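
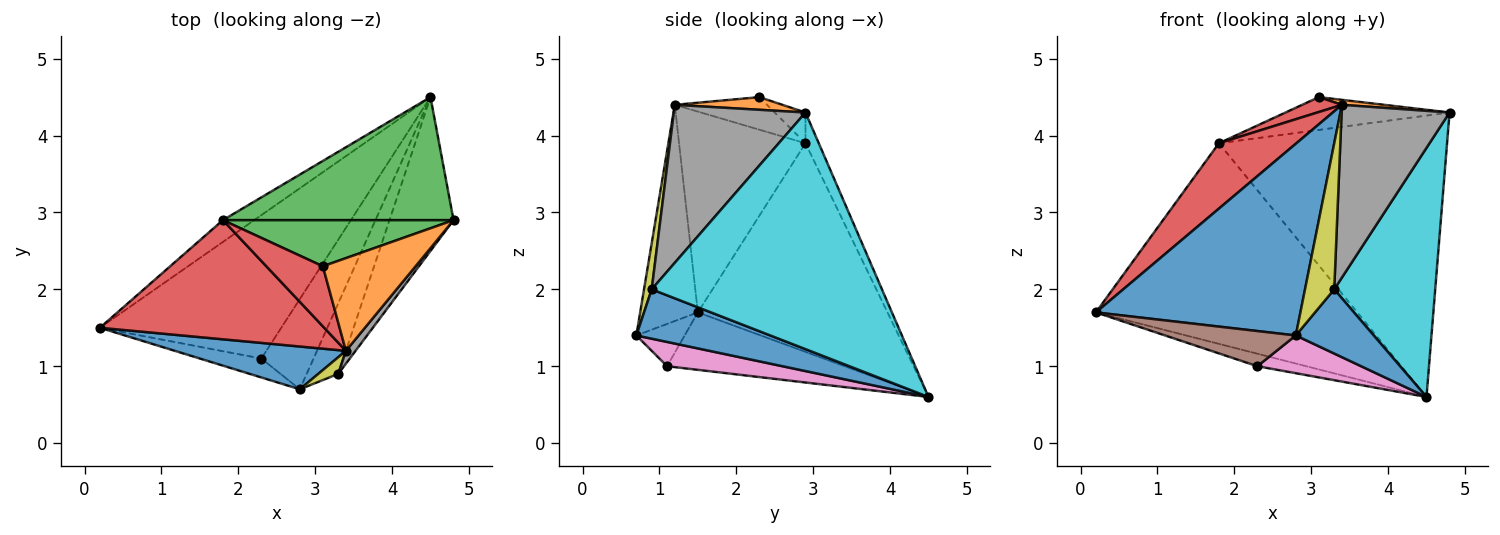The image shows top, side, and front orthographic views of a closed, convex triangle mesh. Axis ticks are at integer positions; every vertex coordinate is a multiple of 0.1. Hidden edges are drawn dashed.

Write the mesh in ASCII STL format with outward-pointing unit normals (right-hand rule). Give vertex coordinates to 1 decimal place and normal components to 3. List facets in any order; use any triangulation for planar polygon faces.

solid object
 facet normal -0.265 -0.941 0.210
  outer loop
   vertex 3.4 1.2 4.4
   vertex 0.2 1.5 1.7
   vertex 2.8 0.7 1.4
  endloop
 endfacet
 facet normal -0.585 0.806 -0.088
  outer loop
   vertex 1.8 2.9 3.9
   vertex 4.5 4.5 0.6
   vertex 0.2 1.5 1.7
  endloop
 endfacet
 facet normal -0.053 0.915 0.400
  outer loop
   vertex 1.8 2.9 3.9
   vertex 4.8 2.9 4.3
   vertex 4.5 4.5 0.6
  endloop
 endfacet
 facet normal -0.617 -0.378 0.690
  outer loop
   vertex 1.8 2.9 3.9
   vertex 0.2 1.5 1.7
   vertex 3.4 1.2 4.4
  endloop
 endfacet
 facet normal -0.301 0.083 -0.950
  outer loop
   vertex 2.3 1.1 1.0
   vertex 0.2 1.5 1.7
   vertex 4.5 4.5 0.6
  endloop
 endfacet
 facet normal -0.310 -0.837 -0.450
  outer loop
   vertex 2.3 1.1 1.0
   vertex 2.8 0.7 1.4
   vertex 0.2 1.5 1.7
  endloop
 endfacet
 facet normal 0.394 -0.355 -0.848
  outer loop
   vertex 2.3 1.1 1.0
   vertex 4.5 4.5 0.6
   vertex 2.8 0.7 1.4
  endloop
 endfacet
 facet normal 0.772 -0.633 0.047
  outer loop
   vertex 3.3 0.9 2.0
   vertex 4.8 2.9 4.3
   vertex 3.4 1.2 4.4
  endloop
 endfacet
 facet normal 0.253 -0.961 0.110
  outer loop
   vertex 3.3 0.9 2.0
   vertex 3.4 1.2 4.4
   vertex 2.8 0.7 1.4
  endloop
 endfacet
 facet normal 0.889 -0.390 -0.241
  outer loop
   vertex 3.3 0.9 2.0
   vertex 4.5 4.5 0.6
   vertex 4.8 2.9 4.3
  endloop
 endfacet
 facet normal 0.756 -0.440 -0.484
  outer loop
   vertex 3.3 0.9 2.0
   vertex 2.8 0.7 1.4
   vertex 4.5 4.5 0.6
  endloop
 endfacet
 facet normal 0.135 -0.053 0.989
  outer loop
   vertex 3.1 2.3 4.5
   vertex 3.4 1.2 4.4
   vertex 4.8 2.9 4.3
  endloop
 endfacet
 facet normal -0.108 0.576 0.810
  outer loop
   vertex 3.1 2.3 4.5
   vertex 4.8 2.9 4.3
   vertex 1.8 2.9 3.9
  endloop
 endfacet
 facet normal -0.488 -0.210 0.847
  outer loop
   vertex 3.1 2.3 4.5
   vertex 1.8 2.9 3.9
   vertex 3.4 1.2 4.4
  endloop
 endfacet
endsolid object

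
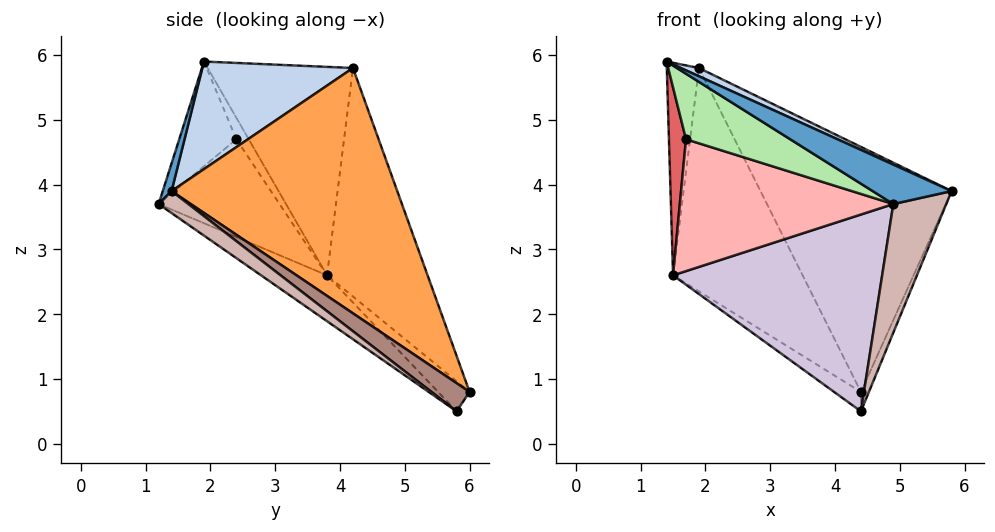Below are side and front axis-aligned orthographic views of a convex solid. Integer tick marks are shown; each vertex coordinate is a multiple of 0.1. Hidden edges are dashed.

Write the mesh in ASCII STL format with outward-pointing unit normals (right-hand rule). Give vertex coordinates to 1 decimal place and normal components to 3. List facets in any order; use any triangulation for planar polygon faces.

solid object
 facet normal 0.100 -0.891 0.442
  outer loop
   vertex 4.9 1.2 3.7
   vertex 5.8 1.4 3.9
   vertex 1.4 1.9 5.9
  endloop
 endfacet
 facet normal 0.409 -0.049 0.911
  outer loop
   vertex 1.9 4.2 5.8
   vertex 1.4 1.9 5.9
   vertex 5.8 1.4 3.9
  endloop
 endfacet
 facet normal 0.650 0.551 0.523
  outer loop
   vertex 1.9 4.2 5.8
   vertex 5.8 1.4 3.9
   vertex 4.4 6.0 0.8
  endloop
 endfacet
 facet normal -0.972 0.215 0.095
  outer loop
   vertex 1.5 3.8 2.6
   vertex 1.4 1.9 5.9
   vertex 1.9 4.2 5.8
  endloop
 endfacet
 facet normal -0.613 0.790 -0.022
  outer loop
   vertex 1.5 3.8 2.6
   vertex 1.9 4.2 5.8
   vertex 4.4 6.0 0.8
  endloop
 endfacet
 facet normal -0.432 -0.789 -0.437
  outer loop
   vertex 1.7 2.4 4.7
   vertex 4.9 1.2 3.7
   vertex 1.4 1.9 5.9
  endloop
 endfacet
 facet normal -0.528 -0.729 -0.436
  outer loop
   vertex 1.7 2.4 4.7
   vertex 1.4 1.9 5.9
   vertex 1.5 3.8 2.6
  endloop
 endfacet
 facet normal -0.435 -0.768 -0.470
  outer loop
   vertex 1.7 2.4 4.7
   vertex 1.5 3.8 2.6
   vertex 4.9 1.2 3.7
  endloop
 endfacet
 facet normal -0.698 0.596 -0.397
  outer loop
   vertex 4.4 5.8 0.5
   vertex 1.5 3.8 2.6
   vertex 4.4 6.0 0.8
  endloop
 endfacet
 facet normal -0.181 -0.575 -0.798
  outer loop
   vertex 4.4 5.8 0.5
   vertex 4.9 1.2 3.7
   vertex 1.5 3.8 2.6
  endloop
 endfacet
 facet normal 0.970 0.204 -0.136
  outer loop
   vertex 4.4 5.8 0.5
   vertex 4.4 6.0 0.8
   vertex 5.8 1.4 3.9
  endloop
 endfacet
 facet normal 0.294 -0.524 -0.799
  outer loop
   vertex 4.4 5.8 0.5
   vertex 5.8 1.4 3.9
   vertex 4.9 1.2 3.7
  endloop
 endfacet
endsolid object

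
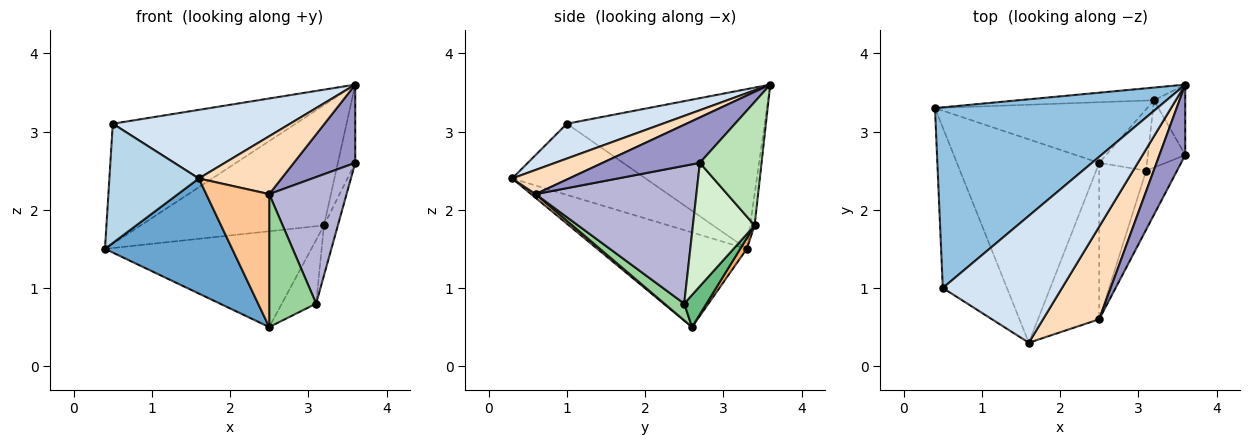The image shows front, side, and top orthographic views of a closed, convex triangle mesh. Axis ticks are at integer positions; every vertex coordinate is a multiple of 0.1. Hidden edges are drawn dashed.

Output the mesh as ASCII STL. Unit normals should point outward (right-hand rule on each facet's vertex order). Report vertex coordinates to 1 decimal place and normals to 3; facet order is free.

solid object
 facet normal -0.501 -0.426 -0.753
  outer loop
   vertex 2.5 2.6 0.5
   vertex 1.6 0.3 2.4
   vertex 0.4 3.3 1.5
  endloop
 endfacet
 facet normal -0.514 0.475 0.715
  outer loop
   vertex 0.5 1.0 3.1
   vertex 3.6 3.6 3.6
   vertex 0.4 3.3 1.5
  endloop
 endfacet
 facet normal -0.665 -0.446 -0.599
  outer loop
   vertex 0.5 1.0 3.1
   vertex 0.4 3.3 1.5
   vertex 1.6 0.3 2.4
  endloop
 endfacet
 facet normal 0.249 -0.461 0.852
  outer loop
   vertex 0.5 1.0 3.1
   vertex 1.6 0.3 2.4
   vertex 3.6 3.6 3.6
  endloop
 endfacet
 facet normal -0.024 0.994 -0.105
  outer loop
   vertex 3.2 3.4 1.8
   vertex 0.4 3.3 1.5
   vertex 3.6 3.6 3.6
  endloop
 endfacet
 facet normal 0.027 0.845 -0.534
  outer loop
   vertex 3.2 3.4 1.8
   vertex 2.5 2.6 0.5
   vertex 0.4 3.3 1.5
  endloop
 endfacet
 facet normal 0.047 -0.647 -0.761
  outer loop
   vertex 2.5 0.6 2.2
   vertex 1.6 0.3 2.4
   vertex 2.5 2.6 0.5
  endloop
 endfacet
 facet normal 0.343 -0.498 0.797
  outer loop
   vertex 2.5 0.6 2.2
   vertex 3.6 3.6 3.6
   vertex 1.6 0.3 2.4
  endloop
 endfacet
 facet normal 0.423 0.652 -0.629
  outer loop
   vertex 3.1 2.5 0.8
   vertex 2.5 2.6 0.5
   vertex 3.2 3.4 1.8
  endloop
 endfacet
 facet normal 0.263 -0.625 -0.735
  outer loop
   vertex 3.1 2.5 0.8
   vertex 2.5 0.6 2.2
   vertex 2.5 2.6 0.5
  endloop
 endfacet
 facet normal 0.935 0.263 -0.237
  outer loop
   vertex 3.6 2.7 2.6
   vertex 3.2 3.4 1.8
   vertex 3.6 3.6 3.6
  endloop
 endfacet
 facet normal 0.936 0.211 -0.283
  outer loop
   vertex 3.6 2.7 2.6
   vertex 3.1 2.5 0.8
   vertex 3.2 3.4 1.8
  endloop
 endfacet
 facet normal 0.762 -0.482 0.433
  outer loop
   vertex 3.6 2.7 2.6
   vertex 3.6 3.6 3.6
   vertex 2.5 0.6 2.2
  endloop
 endfacet
 facet normal 0.883 -0.425 -0.198
  outer loop
   vertex 3.6 2.7 2.6
   vertex 2.5 0.6 2.2
   vertex 3.1 2.5 0.8
  endloop
 endfacet
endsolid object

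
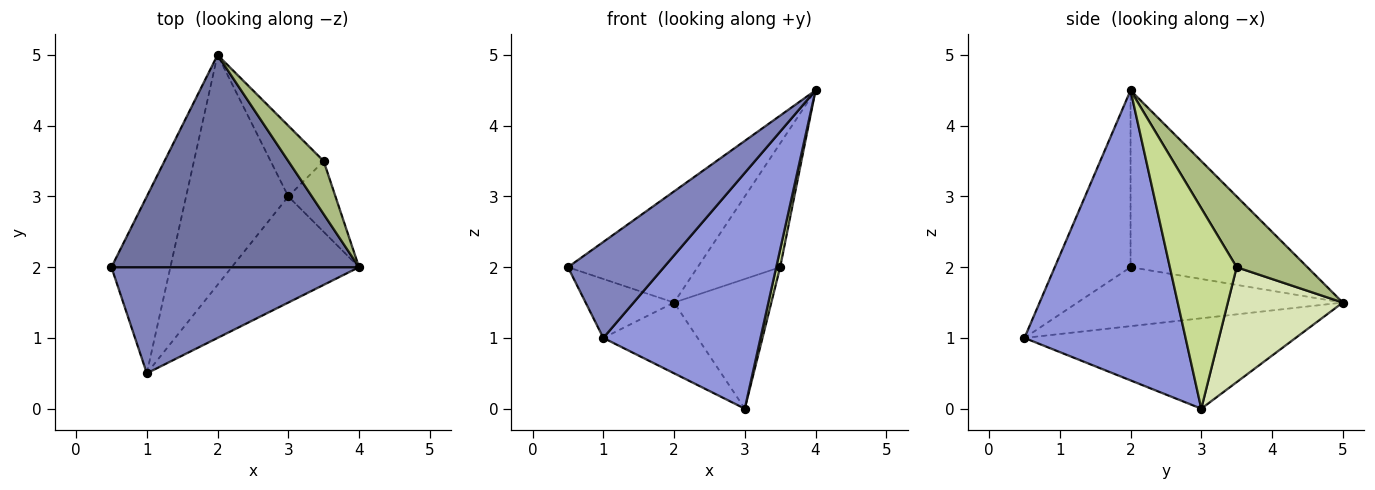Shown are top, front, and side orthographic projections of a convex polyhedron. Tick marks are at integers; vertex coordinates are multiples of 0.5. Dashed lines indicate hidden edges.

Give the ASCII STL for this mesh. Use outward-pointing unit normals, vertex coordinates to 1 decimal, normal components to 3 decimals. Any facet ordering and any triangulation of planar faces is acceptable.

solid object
 facet normal -0.535 0.392 0.749
  outer loop
   vertex 2.0 5.0 1.5
   vertex 0.5 2.0 2.0
   vertex 4.0 2.0 4.5
  endloop
 endfacet
 facet normal -0.468 -0.593 0.655
  outer loop
   vertex 1.0 0.5 1.0
   vertex 4.0 2.0 4.5
   vertex 0.5 2.0 2.0
  endloop
 endfacet
 facet normal 0.683 -0.666 -0.300
  outer loop
   vertex 1.0 0.5 1.0
   vertex 3.0 3.0 0.0
   vertex 4.0 2.0 4.5
  endloop
 endfacet
 facet normal -0.688 0.229 -0.688
  outer loop
   vertex 1.0 0.5 1.0
   vertex 0.5 2.0 2.0
   vertex 2.0 5.0 1.5
  endloop
 endfacet
 facet normal -0.646 0.225 -0.730
  outer loop
   vertex 1.0 0.5 1.0
   vertex 2.0 5.0 1.5
   vertex 3.0 3.0 0.0
  endloop
 endfacet
 facet normal 0.619 0.722 0.309
  outer loop
   vertex 3.5 3.5 2.0
   vertex 2.0 5.0 1.5
   vertex 4.0 2.0 4.5
  endloop
 endfacet
 facet normal 0.972 -0.057 -0.229
  outer loop
   vertex 3.5 3.5 2.0
   vertex 4.0 2.0 4.5
   vertex 3.0 3.0 0.0
  endloop
 endfacet
 facet normal 0.720 0.609 -0.332
  outer loop
   vertex 3.5 3.5 2.0
   vertex 3.0 3.0 0.0
   vertex 2.0 5.0 1.5
  endloop
 endfacet
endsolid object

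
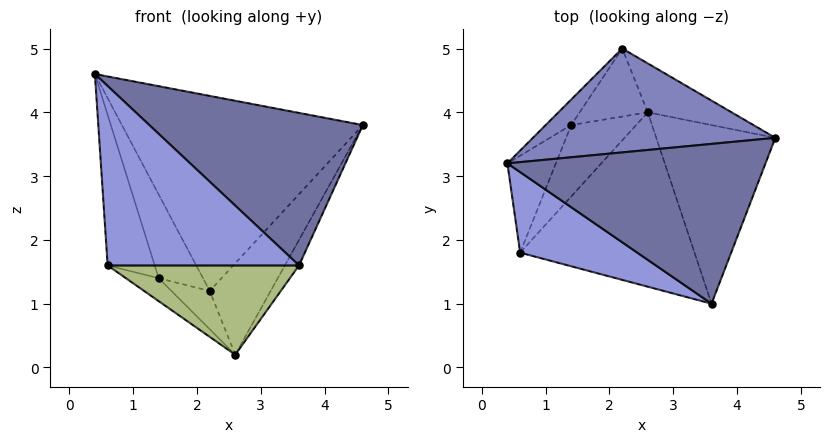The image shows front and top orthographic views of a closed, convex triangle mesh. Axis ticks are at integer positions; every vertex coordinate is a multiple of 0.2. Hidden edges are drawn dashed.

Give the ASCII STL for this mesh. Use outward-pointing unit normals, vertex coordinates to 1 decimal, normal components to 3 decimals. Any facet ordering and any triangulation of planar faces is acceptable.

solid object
 facet normal 0.199 -0.677 0.709
  outer loop
   vertex 3.6 1.0 1.6
   vertex 4.6 3.6 3.8
   vertex 0.4 3.2 4.6
  endloop
 endfacet
 facet normal 0.005 0.883 0.470
  outer loop
   vertex 2.2 5.0 1.2
   vertex 0.4 3.2 4.6
   vertex 4.6 3.6 3.8
  endloop
 endfacet
 facet normal -0.236 -0.886 0.398
  outer loop
   vertex 0.6 1.8 1.6
   vertex 3.6 1.0 1.6
   vertex 0.4 3.2 4.6
  endloop
 endfacet
 facet normal -0.833 0.529 -0.161
  outer loop
   vertex 1.4 3.8 1.4
   vertex 0.4 3.2 4.6
   vertex 2.2 5.0 1.2
  endloop
 endfacet
 facet normal -0.913 0.343 -0.221
  outer loop
   vertex 1.4 3.8 1.4
   vertex 0.6 1.8 1.6
   vertex 0.4 3.2 4.6
  endloop
 endfacet
 facet normal -0.121 -0.453 -0.884
  outer loop
   vertex 2.6 4.0 0.2
   vertex 3.6 1.0 1.6
   vertex 0.6 1.8 1.6
  endloop
 endfacet
 facet normal 0.875 0.068 -0.479
  outer loop
   vertex 2.6 4.0 0.2
   vertex 4.6 3.6 3.8
   vertex 3.6 1.0 1.6
  endloop
 endfacet
 facet normal 0.716 0.616 -0.329
  outer loop
   vertex 2.6 4.0 0.2
   vertex 2.2 5.0 1.2
   vertex 4.6 3.6 3.8
  endloop
 endfacet
 facet normal -0.690 0.355 -0.631
  outer loop
   vertex 2.6 4.0 0.2
   vertex 1.4 3.8 1.4
   vertex 2.2 5.0 1.2
  endloop
 endfacet
 facet normal -0.708 0.216 -0.672
  outer loop
   vertex 2.6 4.0 0.2
   vertex 0.6 1.8 1.6
   vertex 1.4 3.8 1.4
  endloop
 endfacet
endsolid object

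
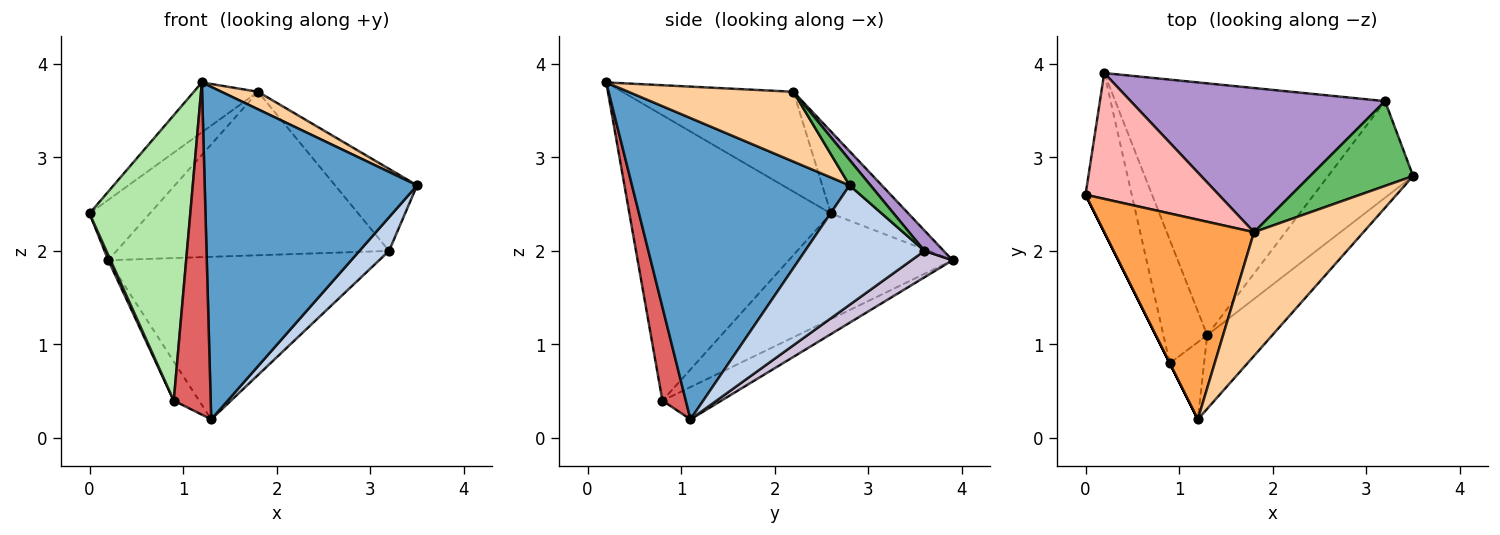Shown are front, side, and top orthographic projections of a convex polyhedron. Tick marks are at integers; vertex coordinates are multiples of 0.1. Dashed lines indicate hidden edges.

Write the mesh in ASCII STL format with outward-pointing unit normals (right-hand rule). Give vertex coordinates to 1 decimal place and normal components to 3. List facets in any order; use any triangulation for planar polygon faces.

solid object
 facet normal 0.707 -0.690 -0.153
  outer loop
   vertex 1.3 1.1 0.2
   vertex 3.5 2.8 2.7
   vertex 1.2 0.2 3.8
  endloop
 endfacet
 facet normal 0.799 -0.198 -0.568
  outer loop
   vertex 3.2 3.6 2.0
   vertex 3.5 2.8 2.7
   vertex 1.3 1.1 0.2
  endloop
 endfacet
 facet normal -0.543 0.204 0.815
  outer loop
   vertex 1.8 2.2 3.7
   vertex 0.0 2.6 2.4
   vertex 1.2 0.2 3.8
  endloop
 endfacet
 facet normal 0.534 -0.118 0.837
  outer loop
   vertex 1.8 2.2 3.7
   vertex 1.2 0.2 3.8
   vertex 3.5 2.8 2.7
  endloop
 endfacet
 facet normal 0.175 0.685 0.708
  outer loop
   vertex 1.8 2.2 3.7
   vertex 3.5 2.8 2.7
   vertex 3.2 3.6 2.0
  endloop
 endfacet
 facet normal -0.894 -0.447 0.000
  outer loop
   vertex 0.9 0.8 0.4
   vertex 1.2 0.2 3.8
   vertex 0.0 2.6 2.4
  endloop
 endfacet
 facet normal 0.525 -0.829 -0.193
  outer loop
   vertex 0.9 0.8 0.4
   vertex 1.3 1.1 0.2
   vertex 1.2 0.2 3.8
  endloop
 endfacet
 facet normal -0.485 0.378 0.788
  outer loop
   vertex 0.2 3.9 1.9
   vertex 0.0 2.6 2.4
   vertex 1.8 2.2 3.7
  endloop
 endfacet
 facet normal 0.053 0.749 0.660
  outer loop
   vertex 0.2 3.9 1.9
   vertex 1.8 2.2 3.7
   vertex 3.2 3.6 2.0
  endloop
 endfacet
 facet normal 0.082 0.541 -0.837
  outer loop
   vertex 0.2 3.9 1.9
   vertex 3.2 3.6 2.0
   vertex 1.3 1.1 0.2
  endloop
 endfacet
 facet normal -0.916 -0.013 -0.401
  outer loop
   vertex 0.2 3.9 1.9
   vertex 0.9 0.8 0.4
   vertex 0.0 2.6 2.4
  endloop
 endfacet
 facet normal -0.575 0.247 -0.780
  outer loop
   vertex 0.2 3.9 1.9
   vertex 1.3 1.1 0.2
   vertex 0.9 0.8 0.4
  endloop
 endfacet
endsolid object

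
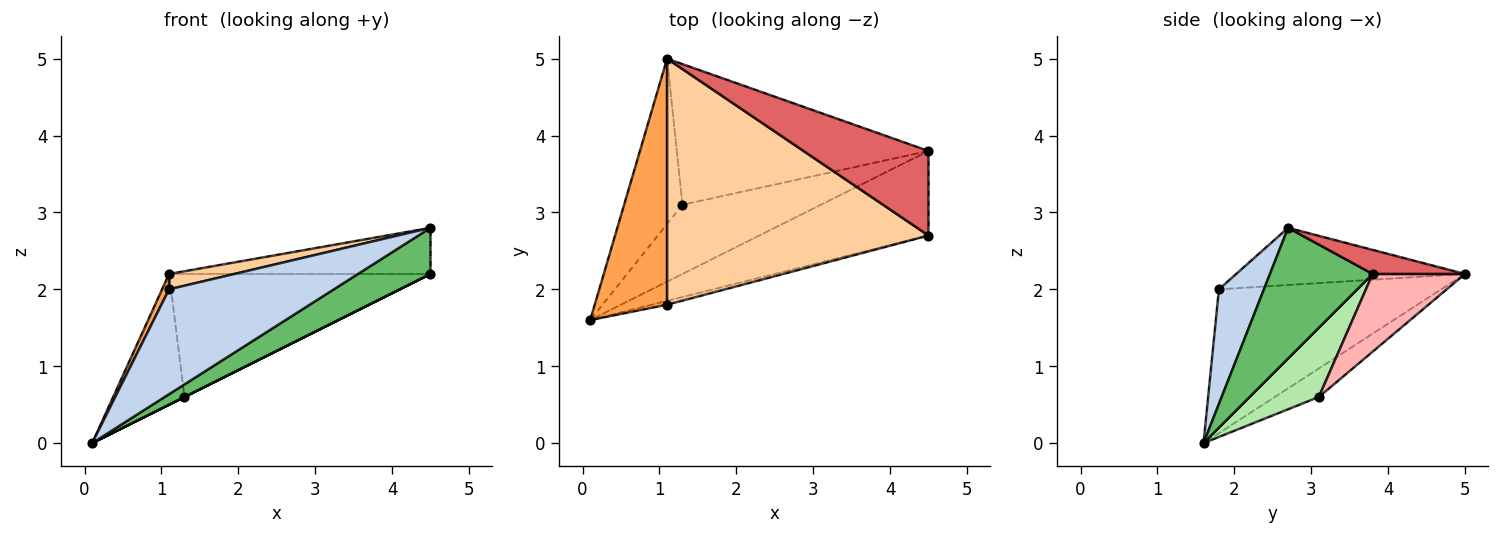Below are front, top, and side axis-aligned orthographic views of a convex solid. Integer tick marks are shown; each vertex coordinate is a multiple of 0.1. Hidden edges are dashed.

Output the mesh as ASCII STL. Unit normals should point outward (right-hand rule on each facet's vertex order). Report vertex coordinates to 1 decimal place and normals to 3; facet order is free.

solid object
 facet normal -0.358 0.579 -0.733
  outer loop
   vertex 1.3 3.1 0.6
   vertex 0.1 1.6 0.0
   vertex 1.1 5.0 2.2
  endloop
 endfacet
 facet normal 0.263 -0.964 -0.035
  outer loop
   vertex 1.1 1.8 2.0
   vertex 0.1 1.6 0.0
   vertex 4.5 2.7 2.8
  endloop
 endfacet
 facet normal -0.893 -0.028 0.449
  outer loop
   vertex 1.1 1.8 2.0
   vertex 1.1 5.0 2.2
   vertex 0.1 1.6 0.0
  endloop
 endfacet
 facet normal -0.213 -0.061 0.975
  outer loop
   vertex 1.1 1.8 2.0
   vertex 4.5 2.7 2.8
   vertex 1.1 5.0 2.2
  endloop
 endfacet
 facet normal 0.561 -0.396 -0.727
  outer loop
   vertex 4.5 3.8 2.2
   vertex 4.5 2.7 2.8
   vertex 0.1 1.6 0.0
  endloop
 endfacet
 facet normal 0.447 0.000 -0.894
  outer loop
   vertex 4.5 3.8 2.2
   vertex 0.1 1.6 0.0
   vertex 1.3 3.1 0.6
  endloop
 endfacet
 facet normal 0.167 0.472 0.866
  outer loop
   vertex 4.5 3.8 2.2
   vertex 1.1 5.0 2.2
   vertex 4.5 2.7 2.8
  endloop
 endfacet
 facet normal 0.226 0.641 -0.733
  outer loop
   vertex 4.5 3.8 2.2
   vertex 1.3 3.1 0.6
   vertex 1.1 5.0 2.2
  endloop
 endfacet
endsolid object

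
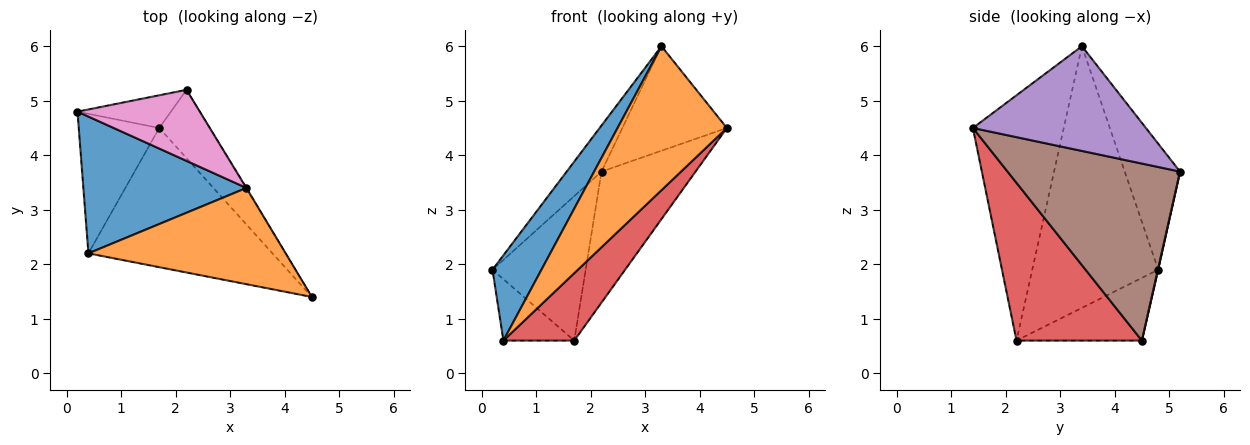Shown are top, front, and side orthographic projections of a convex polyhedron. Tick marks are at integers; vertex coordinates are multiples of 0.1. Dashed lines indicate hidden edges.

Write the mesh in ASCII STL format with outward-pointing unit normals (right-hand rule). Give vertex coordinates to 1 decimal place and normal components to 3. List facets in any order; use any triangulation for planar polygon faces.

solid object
 facet normal -0.806 -0.313 0.502
  outer loop
   vertex 3.3 3.4 6.0
   vertex 0.2 4.8 1.9
   vertex 0.4 2.2 0.6
  endloop
 endfacet
 facet normal -0.568 -0.684 0.457
  outer loop
   vertex 3.3 3.4 6.0
   vertex 0.4 2.2 0.6
   vertex 4.5 1.4 4.5
  endloop
 endfacet
 facet normal -0.580 0.328 -0.745
  outer loop
   vertex 1.7 4.5 0.6
   vertex 0.4 2.2 0.6
   vertex 0.2 4.8 1.9
  endloop
 endfacet
 facet normal 0.611 -0.345 -0.713
  outer loop
   vertex 1.7 4.5 0.6
   vertex 4.5 1.4 4.5
   vertex 0.4 2.2 0.6
  endloop
 endfacet
 facet normal 0.856 0.517 -0.005
  outer loop
   vertex 2.2 5.2 3.7
   vertex 3.3 3.4 6.0
   vertex 4.5 1.4 4.5
  endloop
 endfacet
 facet normal 0.852 0.465 -0.242
  outer loop
   vertex 2.2 5.2 3.7
   vertex 4.5 1.4 4.5
   vertex 1.7 4.5 0.6
  endloop
 endfacet
 facet normal -0.654 0.412 0.635
  outer loop
   vertex 2.2 5.2 3.7
   vertex 0.2 4.8 1.9
   vertex 3.3 3.4 6.0
  endloop
 endfacet
 facet normal 0.004 0.975 -0.221
  outer loop
   vertex 2.2 5.2 3.7
   vertex 1.7 4.5 0.6
   vertex 0.2 4.8 1.9
  endloop
 endfacet
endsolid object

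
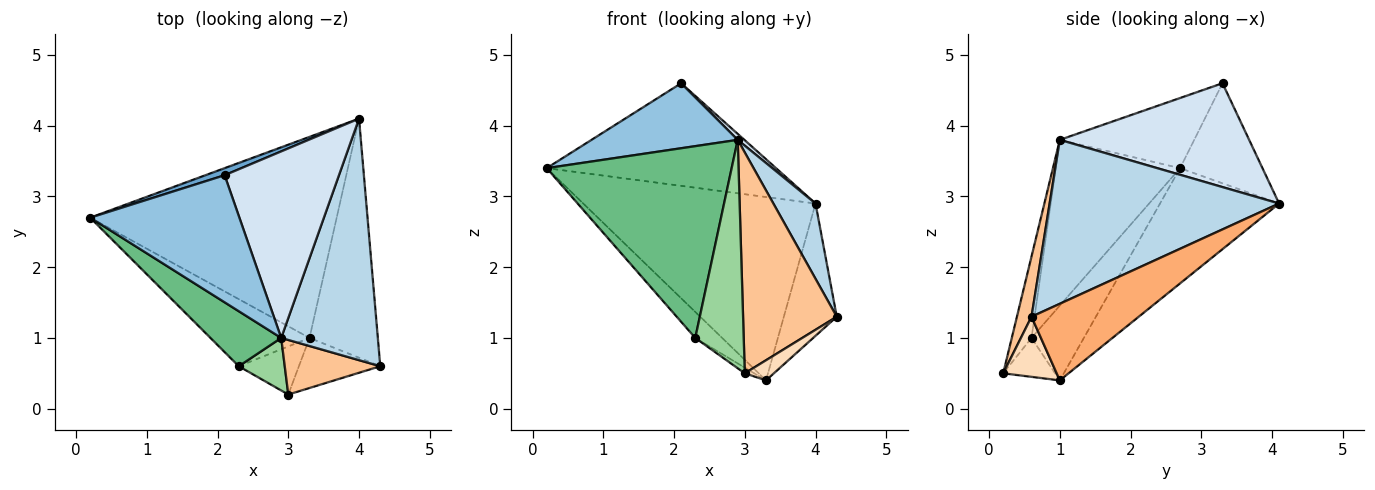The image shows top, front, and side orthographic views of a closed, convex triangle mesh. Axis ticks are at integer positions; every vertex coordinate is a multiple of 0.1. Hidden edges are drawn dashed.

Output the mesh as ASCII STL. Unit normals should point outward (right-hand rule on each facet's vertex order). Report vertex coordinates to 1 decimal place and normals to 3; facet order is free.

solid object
 facet normal -0.337 0.939 0.065
  outer loop
   vertex 2.1 3.3 4.6
   vertex 4.0 4.1 2.9
   vertex 0.2 2.7 3.4
  endloop
 endfacet
 facet normal -0.386 -0.420 0.821
  outer loop
   vertex 2.9 1.0 3.8
   vertex 2.1 3.3 4.6
   vertex 0.2 2.7 3.4
  endloop
 endfacet
 facet normal 0.851 -0.156 0.502
  outer loop
   vertex 2.9 1.0 3.8
   vertex 4.3 0.6 1.3
   vertex 4.0 4.1 2.9
  endloop
 endfacet
 facet normal 0.672 -0.024 0.740
  outer loop
   vertex 2.9 1.0 3.8
   vertex 4.0 4.1 2.9
   vertex 2.1 3.3 4.6
  endloop
 endfacet
 facet normal -0.327 0.637 -0.698
  outer loop
   vertex 3.3 1.0 0.4
   vertex 0.2 2.7 3.4
   vertex 4.0 4.1 2.9
  endloop
 endfacet
 facet normal 0.700 0.346 -0.625
  outer loop
   vertex 3.3 1.0 0.4
   vertex 4.0 4.1 2.9
   vertex 4.3 0.6 1.3
  endloop
 endfacet
 facet normal 0.149 -0.960 0.237
  outer loop
   vertex 3.0 0.2 0.5
   vertex 4.3 0.6 1.3
   vertex 2.9 1.0 3.8
  endloop
 endfacet
 facet normal 0.566 -0.308 -0.765
  outer loop
   vertex 3.0 0.2 0.5
   vertex 3.3 1.0 0.4
   vertex 4.3 0.6 1.3
  endloop
 endfacet
 facet normal -0.543 -0.807 0.232
  outer loop
   vertex 2.3 0.6 1.0
   vertex 2.9 1.0 3.8
   vertex 0.2 2.7 3.4
  endloop
 endfacet
 facet normal -0.369 -0.906 0.208
  outer loop
   vertex 2.3 0.6 1.0
   vertex 3.0 0.2 0.5
   vertex 2.9 1.0 3.8
  endloop
 endfacet
 facet normal -0.576 0.296 -0.762
  outer loop
   vertex 2.3 0.6 1.0
   vertex 0.2 2.7 3.4
   vertex 3.3 1.0 0.4
  endloop
 endfacet
 facet normal -0.541 0.098 -0.836
  outer loop
   vertex 2.3 0.6 1.0
   vertex 3.3 1.0 0.4
   vertex 3.0 0.2 0.5
  endloop
 endfacet
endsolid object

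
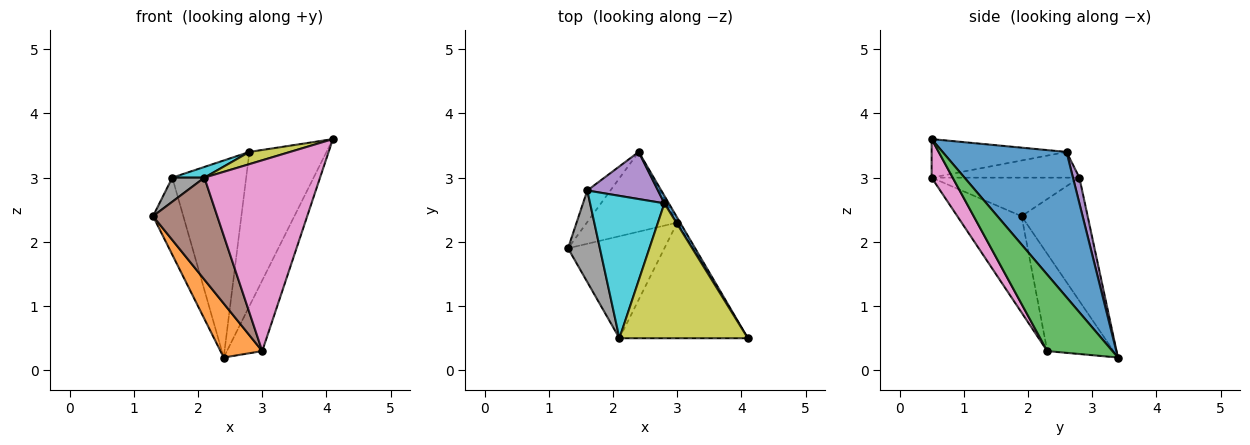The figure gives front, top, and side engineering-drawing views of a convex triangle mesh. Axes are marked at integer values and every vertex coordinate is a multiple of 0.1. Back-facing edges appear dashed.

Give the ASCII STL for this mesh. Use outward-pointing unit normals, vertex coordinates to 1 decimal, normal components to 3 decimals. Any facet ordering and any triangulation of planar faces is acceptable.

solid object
 facet normal 0.849 0.528 0.026
  outer loop
   vertex 2.8 2.6 3.4
   vertex 4.1 0.5 3.6
   vertex 2.4 3.4 0.2
  endloop
 endfacet
 facet normal -0.665 -0.419 -0.618
  outer loop
   vertex 3.0 2.3 0.3
   vertex 1.3 1.9 2.4
   vertex 2.4 3.4 0.2
  endloop
 endfacet
 facet normal 0.879 0.476 -0.033
  outer loop
   vertex 3.0 2.3 0.3
   vertex 2.4 3.4 0.2
   vertex 4.1 0.5 3.6
  endloop
 endfacet
 facet normal -0.896 0.411 -0.168
  outer loop
   vertex 1.6 2.8 3.0
   vertex 2.4 3.4 0.2
   vertex 1.3 1.9 2.4
  endloop
 endfacet
 facet normal 0.084 0.969 0.232
  outer loop
   vertex 1.6 2.8 3.0
   vertex 2.8 2.6 3.4
   vertex 2.4 3.4 0.2
  endloop
 endfacet
 facet normal -0.577 -0.577 -0.577
  outer loop
   vertex 2.1 0.5 3.0
   vertex 1.3 1.9 2.4
   vertex 3.0 2.3 0.3
  endloop
 endfacet
 facet normal 0.154 -0.845 -0.512
  outer loop
   vertex 2.1 0.5 3.0
   vertex 3.0 2.3 0.3
   vertex 4.1 0.5 3.6
  endloop
 endfacet
 facet normal -0.760 -0.165 0.628
  outer loop
   vertex 2.1 0.5 3.0
   vertex 1.6 2.8 3.0
   vertex 1.3 1.9 2.4
  endloop
 endfacet
 facet normal -0.286 -0.086 0.954
  outer loop
   vertex 2.1 0.5 3.0
   vertex 4.1 0.5 3.6
   vertex 2.8 2.6 3.4
  endloop
 endfacet
 facet normal -0.326 -0.071 0.943
  outer loop
   vertex 2.1 0.5 3.0
   vertex 2.8 2.6 3.4
   vertex 1.6 2.8 3.0
  endloop
 endfacet
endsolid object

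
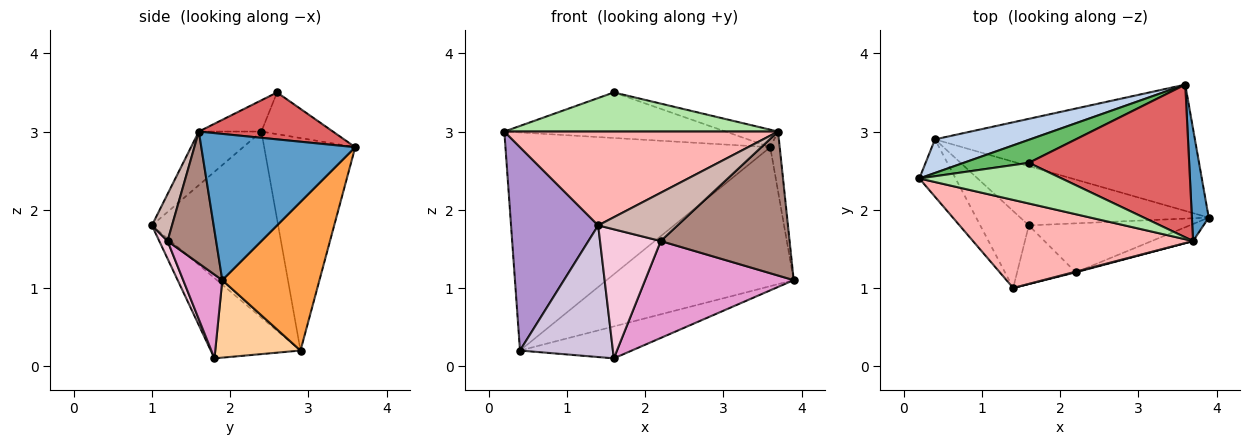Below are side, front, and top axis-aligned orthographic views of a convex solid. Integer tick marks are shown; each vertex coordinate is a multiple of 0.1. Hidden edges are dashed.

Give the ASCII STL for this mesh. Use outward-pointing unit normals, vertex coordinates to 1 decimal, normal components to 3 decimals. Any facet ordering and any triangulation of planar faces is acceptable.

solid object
 facet normal 0.992 0.061 0.114
  outer loop
   vertex 3.7 1.6 3.0
   vertex 3.9 1.9 1.1
   vertex 3.6 3.6 2.8
  endloop
 endfacet
 facet normal -0.322 0.936 0.144
  outer loop
   vertex 0.4 2.9 0.2
   vertex 0.2 2.4 3.0
   vertex 3.6 3.6 2.8
  endloop
 endfacet
 facet normal 0.359 0.691 -0.628
  outer loop
   vertex 0.4 2.9 0.2
   vertex 3.6 3.6 2.8
   vertex 3.9 1.9 1.1
  endloop
 endfacet
 facet normal 0.340 0.447 -0.827
  outer loop
   vertex 0.4 2.9 0.2
   vertex 3.9 1.9 1.1
   vertex 1.6 1.8 0.1
  endloop
 endfacet
 facet normal -0.277 0.858 0.433
  outer loop
   vertex 1.6 2.6 3.5
   vertex 3.6 3.6 2.8
   vertex 0.2 2.4 3.0
  endloop
 endfacet
 facet normal -0.156 -0.685 0.712
  outer loop
   vertex 1.6 2.6 3.5
   vertex 0.2 2.4 3.0
   vertex 3.7 1.6 3.0
  endloop
 endfacet
 facet normal 0.279 0.109 0.954
  outer loop
   vertex 1.6 2.6 3.5
   vertex 3.7 1.6 3.0
   vertex 3.6 3.6 2.8
  endloop
 endfacet
 facet normal -0.164 -0.719 0.675
  outer loop
   vertex 1.4 1.0 1.8
   vertex 3.7 1.6 3.0
   vertex 0.2 2.4 3.0
  endloop
 endfacet
 facet normal -0.813 -0.561 -0.158
  outer loop
   vertex 1.4 1.0 1.8
   vertex 0.2 2.4 3.0
   vertex 0.4 2.9 0.2
  endloop
 endfacet
 facet normal -0.640 -0.663 -0.387
  outer loop
   vertex 1.4 1.0 1.8
   vertex 0.4 2.9 0.2
   vertex 1.6 1.8 0.1
  endloop
 endfacet
 facet normal 0.351 -0.930 -0.110
  outer loop
   vertex 2.2 1.2 1.6
   vertex 3.9 1.9 1.1
   vertex 3.7 1.6 3.0
  endloop
 endfacet
 facet normal 0.246 -0.969 0.014
  outer loop
   vertex 2.2 1.2 1.6
   vertex 3.7 1.6 3.0
   vertex 1.4 1.0 1.8
  endloop
 endfacet
 facet normal 0.229 -0.869 -0.439
  outer loop
   vertex 2.2 1.2 1.6
   vertex 1.6 1.8 0.1
   vertex 3.9 1.9 1.1
  endloop
 endfacet
 facet normal 0.123 -0.903 -0.411
  outer loop
   vertex 2.2 1.2 1.6
   vertex 1.4 1.0 1.8
   vertex 1.6 1.8 0.1
  endloop
 endfacet
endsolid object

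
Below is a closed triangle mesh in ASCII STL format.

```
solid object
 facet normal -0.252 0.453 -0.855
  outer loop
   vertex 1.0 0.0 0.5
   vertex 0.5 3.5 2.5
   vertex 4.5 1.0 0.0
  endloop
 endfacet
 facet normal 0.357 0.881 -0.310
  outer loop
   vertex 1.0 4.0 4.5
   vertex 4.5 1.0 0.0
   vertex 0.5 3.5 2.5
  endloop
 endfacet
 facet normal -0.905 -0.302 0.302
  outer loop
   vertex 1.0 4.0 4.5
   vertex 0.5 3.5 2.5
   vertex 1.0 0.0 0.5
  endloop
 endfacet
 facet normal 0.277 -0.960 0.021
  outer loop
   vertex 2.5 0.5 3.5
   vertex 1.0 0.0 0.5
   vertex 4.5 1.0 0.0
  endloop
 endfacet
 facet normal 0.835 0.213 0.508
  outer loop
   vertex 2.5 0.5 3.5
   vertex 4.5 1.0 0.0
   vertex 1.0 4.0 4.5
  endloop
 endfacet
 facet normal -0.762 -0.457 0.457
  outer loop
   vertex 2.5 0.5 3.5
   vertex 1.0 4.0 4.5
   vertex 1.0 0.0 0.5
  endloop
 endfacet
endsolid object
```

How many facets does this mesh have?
6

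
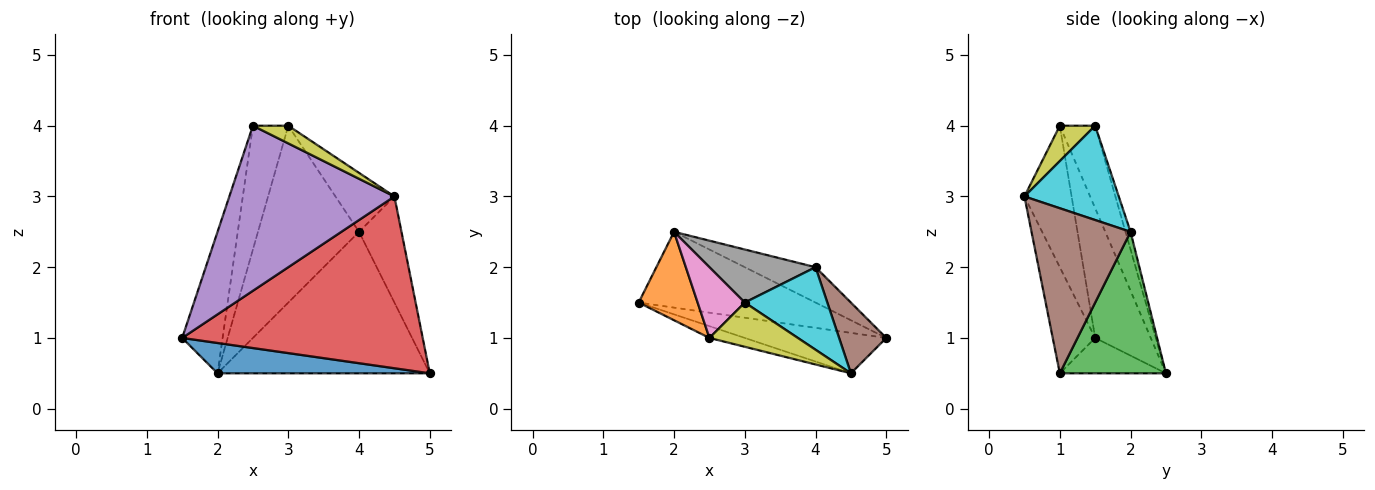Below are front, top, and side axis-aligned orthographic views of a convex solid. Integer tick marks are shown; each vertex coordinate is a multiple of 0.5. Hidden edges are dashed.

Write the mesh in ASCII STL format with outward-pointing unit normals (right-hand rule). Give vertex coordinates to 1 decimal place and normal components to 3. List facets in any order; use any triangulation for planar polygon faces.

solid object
 facet normal -0.183 -0.365 -0.913
  outer loop
   vertex 2.0 2.5 0.5
   vertex 5.0 1.0 0.5
   vertex 1.5 1.5 1.0
  endloop
 endfacet
 facet normal -0.759 0.552 0.345
  outer loop
   vertex 2.5 1.0 4.0
   vertex 2.0 2.5 0.5
   vertex 1.5 1.5 1.0
  endloop
 endfacet
 facet normal 0.436 0.873 -0.218
  outer loop
   vertex 4.0 2.0 2.5
   vertex 5.0 1.0 0.5
   vertex 2.0 2.5 0.5
  endloop
 endfacet
 facet normal -0.169 -0.959 -0.226
  outer loop
   vertex 4.5 0.5 3.0
   vertex 1.5 1.5 1.0
   vertex 5.0 1.0 0.5
  endloop
 endfacet
 facet normal -0.274 -0.959 -0.069
  outer loop
   vertex 4.5 0.5 3.0
   vertex 2.5 1.0 4.0
   vertex 1.5 1.5 1.0
  endloop
 endfacet
 facet normal 0.889 0.381 0.254
  outer loop
   vertex 4.5 0.5 3.0
   vertex 5.0 1.0 0.5
   vertex 4.0 2.0 2.5
  endloop
 endfacet
 facet normal -0.656 0.656 0.375
  outer loop
   vertex 3.0 1.5 4.0
   vertex 2.0 2.5 0.5
   vertex 2.5 1.0 4.0
  endloop
 endfacet
 facet normal -0.048 0.957 0.287
  outer loop
   vertex 3.0 1.5 4.0
   vertex 4.0 2.0 2.5
   vertex 2.0 2.5 0.5
  endloop
 endfacet
 facet normal 0.348 -0.348 0.870
  outer loop
   vertex 3.0 1.5 4.0
   vertex 2.5 1.0 4.0
   vertex 4.5 0.5 3.0
  endloop
 endfacet
 facet normal 0.681 0.426 0.596
  outer loop
   vertex 3.0 1.5 4.0
   vertex 4.5 0.5 3.0
   vertex 4.0 2.0 2.5
  endloop
 endfacet
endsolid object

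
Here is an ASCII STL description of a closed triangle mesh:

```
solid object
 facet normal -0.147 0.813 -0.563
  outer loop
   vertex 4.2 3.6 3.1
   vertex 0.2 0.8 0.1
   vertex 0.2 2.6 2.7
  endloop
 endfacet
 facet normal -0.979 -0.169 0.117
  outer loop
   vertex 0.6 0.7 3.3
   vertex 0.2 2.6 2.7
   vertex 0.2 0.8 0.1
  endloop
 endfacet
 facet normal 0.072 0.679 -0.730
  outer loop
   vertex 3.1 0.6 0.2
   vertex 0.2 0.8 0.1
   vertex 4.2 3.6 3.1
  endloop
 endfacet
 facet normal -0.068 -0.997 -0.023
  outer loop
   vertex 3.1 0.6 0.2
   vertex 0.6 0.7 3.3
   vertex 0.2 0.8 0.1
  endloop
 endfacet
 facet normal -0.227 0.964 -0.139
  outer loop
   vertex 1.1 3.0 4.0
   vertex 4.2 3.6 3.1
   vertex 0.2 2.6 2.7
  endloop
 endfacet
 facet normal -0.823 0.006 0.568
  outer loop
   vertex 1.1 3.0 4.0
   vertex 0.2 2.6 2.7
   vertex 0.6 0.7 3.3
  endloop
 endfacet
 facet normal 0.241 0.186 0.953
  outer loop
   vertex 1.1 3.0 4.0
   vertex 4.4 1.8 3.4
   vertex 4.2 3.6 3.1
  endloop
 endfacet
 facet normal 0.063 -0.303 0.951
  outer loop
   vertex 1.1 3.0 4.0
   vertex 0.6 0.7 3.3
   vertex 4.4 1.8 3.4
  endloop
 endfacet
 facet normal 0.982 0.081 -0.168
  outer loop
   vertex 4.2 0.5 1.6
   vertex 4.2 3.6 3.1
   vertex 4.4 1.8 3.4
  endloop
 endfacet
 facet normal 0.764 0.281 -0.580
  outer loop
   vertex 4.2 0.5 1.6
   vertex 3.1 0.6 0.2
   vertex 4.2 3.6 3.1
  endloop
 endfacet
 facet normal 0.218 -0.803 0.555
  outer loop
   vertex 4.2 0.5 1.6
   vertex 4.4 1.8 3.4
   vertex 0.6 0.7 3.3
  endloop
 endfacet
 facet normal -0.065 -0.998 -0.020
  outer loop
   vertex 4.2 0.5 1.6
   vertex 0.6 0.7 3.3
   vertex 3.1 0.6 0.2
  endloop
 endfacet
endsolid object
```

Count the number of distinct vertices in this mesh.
8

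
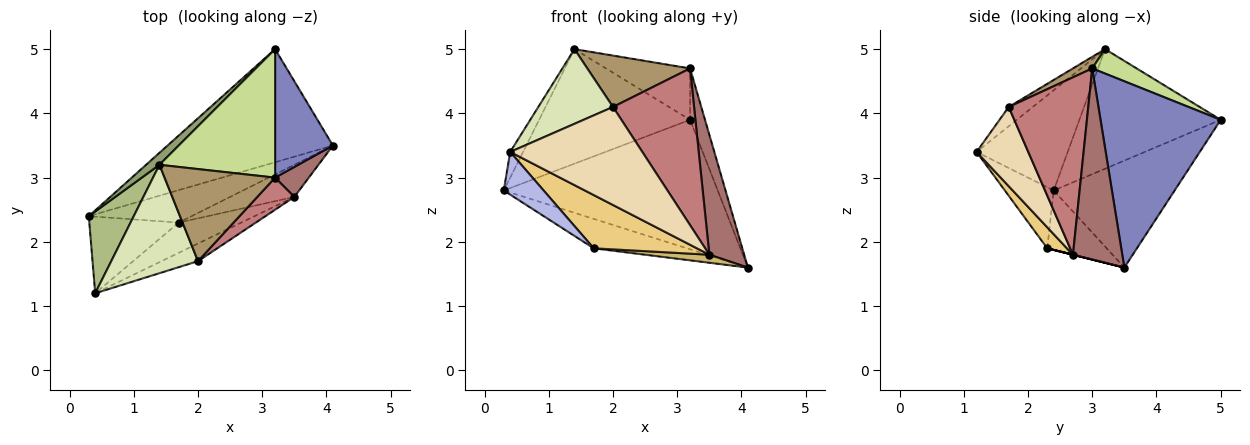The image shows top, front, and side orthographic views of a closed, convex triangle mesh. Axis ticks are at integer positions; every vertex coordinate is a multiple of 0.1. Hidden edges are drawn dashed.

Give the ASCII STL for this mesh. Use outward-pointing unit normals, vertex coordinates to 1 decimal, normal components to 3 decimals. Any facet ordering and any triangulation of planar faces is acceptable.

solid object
 facet normal -0.392 0.693 -0.605
  outer loop
   vertex 3.2 5.0 3.9
   vertex 4.1 3.5 1.6
   vertex 0.3 2.4 2.8
  endloop
 endfacet
 facet normal 0.948 0.118 0.294
  outer loop
   vertex 3.2 3.0 4.7
   vertex 4.1 3.5 1.6
   vertex 3.2 5.0 3.9
  endloop
 endfacet
 facet normal -0.394 0.617 -0.681
  outer loop
   vertex 1.7 2.3 1.9
   vertex 0.3 2.4 2.8
   vertex 4.1 3.5 1.6
  endloop
 endfacet
 facet normal -0.512 -0.418 -0.750
  outer loop
   vertex 1.7 2.3 1.9
   vertex 0.4 1.2 3.4
   vertex 0.3 2.4 2.8
  endloop
 endfacet
 facet normal -0.681 0.728 0.076
  outer loop
   vertex 1.4 3.2 5.0
   vertex 3.2 5.0 3.9
   vertex 0.3 2.4 2.8
  endloop
 endfacet
 facet normal -0.905 0.128 0.406
  outer loop
   vertex 1.4 3.2 5.0
   vertex 0.3 2.4 2.8
   vertex 0.4 1.2 3.4
  endloop
 endfacet
 facet normal 0.192 0.364 0.911
  outer loop
   vertex 1.4 3.2 5.0
   vertex 3.2 3.0 4.7
   vertex 3.2 5.0 3.9
  endloop
 endfacet
 facet normal -0.180 -0.558 0.810
  outer loop
   vertex 2.0 1.7 4.1
   vertex 1.4 3.2 5.0
   vertex 0.4 1.2 3.4
  endloop
 endfacet
 facet normal 0.091 -0.485 0.870
  outer loop
   vertex 2.0 1.7 4.1
   vertex 3.2 3.0 4.7
   vertex 1.4 3.2 5.0
  endloop
 endfacet
 facet normal 0.000 -0.243 -0.970
  outer loop
   vertex 3.5 2.7 1.8
   vertex 1.7 2.3 1.9
   vertex 4.1 3.5 1.6
  endloop
 endfacet
 facet normal 0.164 -0.858 -0.487
  outer loop
   vertex 3.5 2.7 1.8
   vertex 0.4 1.2 3.4
   vertex 1.7 2.3 1.9
  endloop
 endfacet
 facet normal 0.359 -0.919 -0.165
  outer loop
   vertex 3.5 2.7 1.8
   vertex 2.0 1.7 4.1
   vertex 0.4 1.2 3.4
  endloop
 endfacet
 facet normal 0.809 -0.571 0.143
  outer loop
   vertex 3.5 2.7 1.8
   vertex 4.1 3.5 1.6
   vertex 3.2 3.0 4.7
  endloop
 endfacet
 facet normal 0.693 -0.706 0.145
  outer loop
   vertex 3.5 2.7 1.8
   vertex 3.2 3.0 4.7
   vertex 2.0 1.7 4.1
  endloop
 endfacet
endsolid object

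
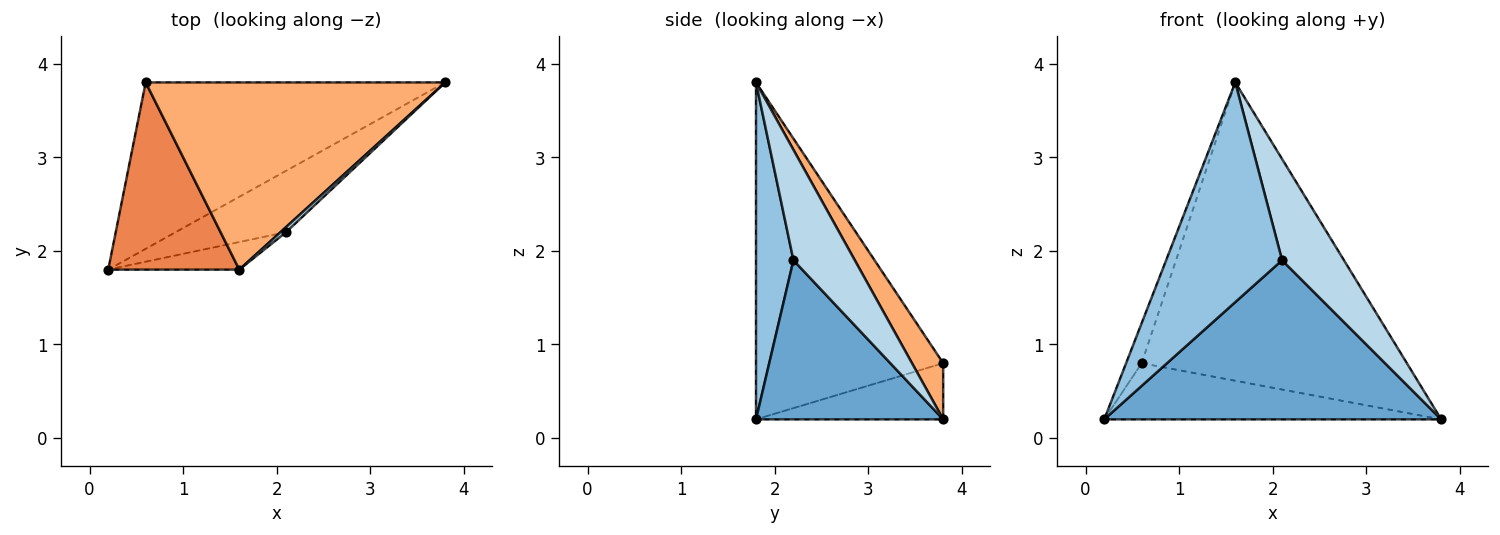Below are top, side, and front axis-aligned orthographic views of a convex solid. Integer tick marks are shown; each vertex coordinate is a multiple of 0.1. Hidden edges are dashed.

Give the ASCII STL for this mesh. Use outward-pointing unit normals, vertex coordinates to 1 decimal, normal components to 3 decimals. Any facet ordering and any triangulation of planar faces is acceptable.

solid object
 facet normal 0.460 -0.828 -0.319
  outer loop
   vertex 2.1 2.2 1.9
   vertex 0.2 1.8 0.2
   vertex 3.8 3.8 0.2
  endloop
 endfacet
 facet normal 0.305 -0.945 -0.119
  outer loop
   vertex 2.1 2.2 1.9
   vertex 1.6 1.8 3.8
   vertex 0.2 1.8 0.2
  endloop
 endfacet
 facet normal 0.704 -0.710 0.036
  outer loop
   vertex 2.1 2.2 1.9
   vertex 3.8 3.8 0.2
   vertex 1.6 1.8 3.8
  endloop
 endfacet
 facet normal -0.175 0.315 -0.933
  outer loop
   vertex 0.6 3.8 0.8
   vertex 3.8 3.8 0.2
   vertex 0.2 1.8 0.2
  endloop
 endfacet
 facet normal -0.929 0.077 0.361
  outer loop
   vertex 0.6 3.8 0.8
   vertex 0.2 1.8 0.2
   vertex 1.6 1.8 3.8
  endloop
 endfacet
 facet normal 0.099 0.843 0.529
  outer loop
   vertex 0.6 3.8 0.8
   vertex 1.6 1.8 3.8
   vertex 3.8 3.8 0.2
  endloop
 endfacet
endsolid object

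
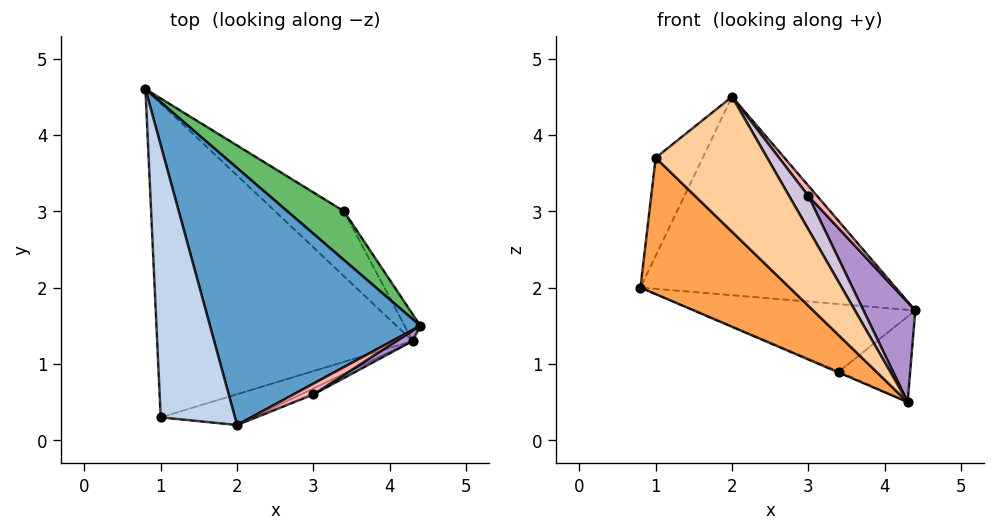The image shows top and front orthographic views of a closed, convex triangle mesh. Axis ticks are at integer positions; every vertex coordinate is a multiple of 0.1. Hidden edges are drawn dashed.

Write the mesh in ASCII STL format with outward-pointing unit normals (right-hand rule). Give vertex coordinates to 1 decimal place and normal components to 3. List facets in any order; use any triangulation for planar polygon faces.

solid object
 facet normal 0.510 0.526 0.681
  outer loop
   vertex 2.0 0.2 4.5
   vertex 4.4 1.5 1.7
   vertex 0.8 4.6 2.0
  endloop
 endfacet
 facet normal -0.584 0.275 0.764
  outer loop
   vertex 1.0 0.3 3.7
   vertex 2.0 0.2 4.5
   vertex 0.8 4.6 2.0
  endloop
 endfacet
 facet normal -0.609 -0.316 -0.727
  outer loop
   vertex 1.0 0.3 3.7
   vertex 0.8 4.6 2.0
   vertex 4.3 1.3 0.5
  endloop
 endfacet
 facet normal 0.080 -0.972 -0.221
  outer loop
   vertex 1.0 0.3 3.7
   vertex 4.3 1.3 0.5
   vertex 2.0 0.2 4.5
  endloop
 endfacet
 facet normal 0.598 0.649 0.470
  outer loop
   vertex 3.4 3.0 0.9
   vertex 0.8 4.6 2.0
   vertex 4.4 1.5 1.7
  endloop
 endfacet
 facet normal -0.381 0.016 -0.924
  outer loop
   vertex 3.4 3.0 0.9
   vertex 4.3 1.3 0.5
   vertex 0.8 4.6 2.0
  endloop
 endfacet
 facet normal 0.858 0.490 -0.153
  outer loop
   vertex 3.4 3.0 0.9
   vertex 4.4 1.5 1.7
   vertex 4.3 1.3 0.5
  endloop
 endfacet
 facet normal 0.774 -0.434 0.461
  outer loop
   vertex 3.0 0.6 3.2
   vertex 4.4 1.5 1.7
   vertex 2.0 0.2 4.5
  endloop
 endfacet
 facet normal 0.600 -0.796 0.083
  outer loop
   vertex 3.0 0.6 3.2
   vertex 4.3 1.3 0.5
   vertex 4.4 1.5 1.7
  endloop
 endfacet
 facet normal 0.163 -0.971 -0.173
  outer loop
   vertex 3.0 0.6 3.2
   vertex 2.0 0.2 4.5
   vertex 4.3 1.3 0.5
  endloop
 endfacet
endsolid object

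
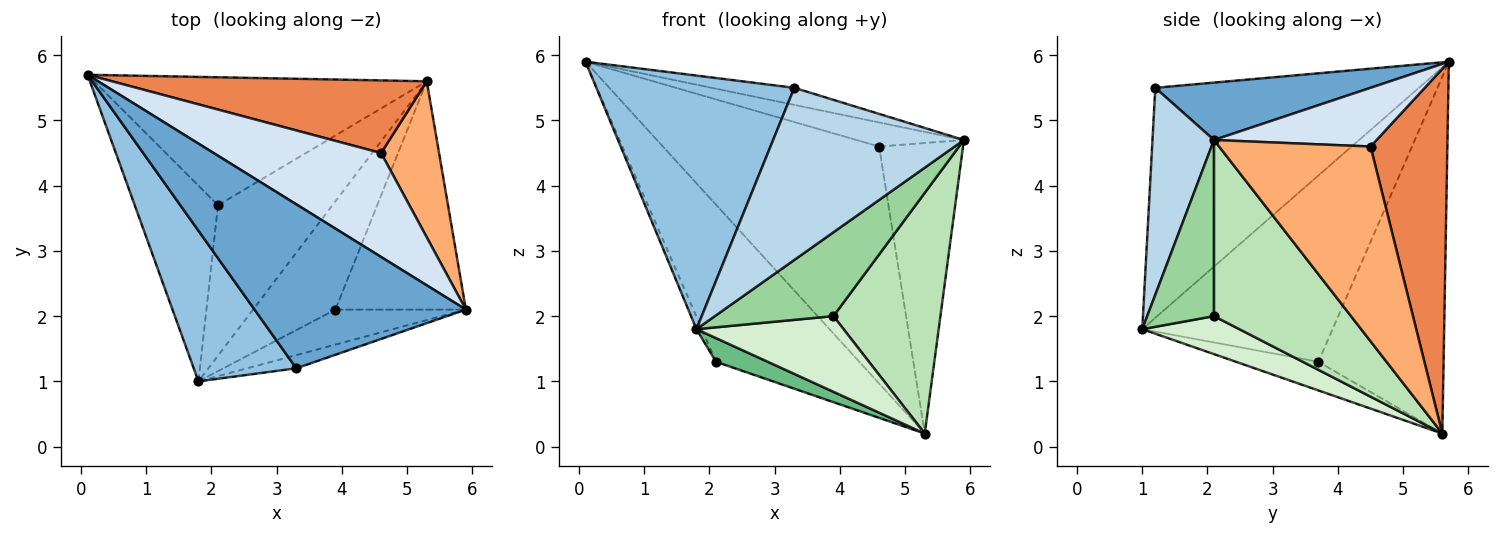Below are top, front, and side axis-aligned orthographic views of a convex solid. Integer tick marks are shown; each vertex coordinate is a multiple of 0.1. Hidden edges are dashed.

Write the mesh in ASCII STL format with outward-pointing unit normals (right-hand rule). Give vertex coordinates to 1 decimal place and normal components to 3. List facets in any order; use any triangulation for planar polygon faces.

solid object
 facet normal 0.261 0.100 0.960
  outer loop
   vertex 3.3 1.2 5.5
   vertex 5.9 2.1 4.7
   vertex 0.1 5.7 5.9
  endloop
 endfacet
 facet normal -0.753 -0.565 0.336
  outer loop
   vertex 3.3 1.2 5.5
   vertex 0.1 5.7 5.9
   vertex 1.8 1.0 1.8
  endloop
 endfacet
 facet normal 0.306 -0.949 -0.073
  outer loop
   vertex 3.3 1.2 5.5
   vertex 1.8 1.0 1.8
   vertex 5.9 2.1 4.7
  endloop
 endfacet
 facet normal 0.323 0.214 0.922
  outer loop
   vertex 4.6 4.5 4.6
   vertex 0.1 5.7 5.9
   vertex 5.9 2.1 4.7
  endloop
 endfacet
 facet normal 0.322 0.905 0.277
  outer loop
   vertex 4.6 4.5 4.6
   vertex 5.3 5.6 0.2
   vertex 0.1 5.7 5.9
  endloop
 endfacet
 facet normal 0.846 0.469 0.252
  outer loop
   vertex 4.6 4.5 4.6
   vertex 5.9 2.1 4.7
   vertex 5.3 5.6 0.2
  endloop
 endfacet
 facet normal -0.913 0.026 -0.408
  outer loop
   vertex 2.1 3.7 1.3
   vertex 1.8 1.0 1.8
   vertex 0.1 5.7 5.9
  endloop
 endfacet
 facet normal -0.561 0.642 -0.523
  outer loop
   vertex 2.1 3.7 1.3
   vertex 0.1 5.7 5.9
   vertex 5.3 5.6 0.2
  endloop
 endfacet
 facet normal -0.240 -0.151 -0.959
  outer loop
   vertex 2.1 3.7 1.3
   vertex 5.3 5.6 0.2
   vertex 1.8 1.0 1.8
  endloop
 endfacet
 facet normal 0.461 -0.819 -0.342
  outer loop
   vertex 3.9 2.1 2.0
   vertex 5.9 2.1 4.7
   vertex 1.8 1.0 1.8
  endloop
 endfacet
 facet normal 0.681 -0.532 -0.504
  outer loop
   vertex 3.9 2.1 2.0
   vertex 5.3 5.6 0.2
   vertex 5.9 2.1 4.7
  endloop
 endfacet
 facet normal 0.354 -0.536 -0.767
  outer loop
   vertex 3.9 2.1 2.0
   vertex 1.8 1.0 1.8
   vertex 5.3 5.6 0.2
  endloop
 endfacet
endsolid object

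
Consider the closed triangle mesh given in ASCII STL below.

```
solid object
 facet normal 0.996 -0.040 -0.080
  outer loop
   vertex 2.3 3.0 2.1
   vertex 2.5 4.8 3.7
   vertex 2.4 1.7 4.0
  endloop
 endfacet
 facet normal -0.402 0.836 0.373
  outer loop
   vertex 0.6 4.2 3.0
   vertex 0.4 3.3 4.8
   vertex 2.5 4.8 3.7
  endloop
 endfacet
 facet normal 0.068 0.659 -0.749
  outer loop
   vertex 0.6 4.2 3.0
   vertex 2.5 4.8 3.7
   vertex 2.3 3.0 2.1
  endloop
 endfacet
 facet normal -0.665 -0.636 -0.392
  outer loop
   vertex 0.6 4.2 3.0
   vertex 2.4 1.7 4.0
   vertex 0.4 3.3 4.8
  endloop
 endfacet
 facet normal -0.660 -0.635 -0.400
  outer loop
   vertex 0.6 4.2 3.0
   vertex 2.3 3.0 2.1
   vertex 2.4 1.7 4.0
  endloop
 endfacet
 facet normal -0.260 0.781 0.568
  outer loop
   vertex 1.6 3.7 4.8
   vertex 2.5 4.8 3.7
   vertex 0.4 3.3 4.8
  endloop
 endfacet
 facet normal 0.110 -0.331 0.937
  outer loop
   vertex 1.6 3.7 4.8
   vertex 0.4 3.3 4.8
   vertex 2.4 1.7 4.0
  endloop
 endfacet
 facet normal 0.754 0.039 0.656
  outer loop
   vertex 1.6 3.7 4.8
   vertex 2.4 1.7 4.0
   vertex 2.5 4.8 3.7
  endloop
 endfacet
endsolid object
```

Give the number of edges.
12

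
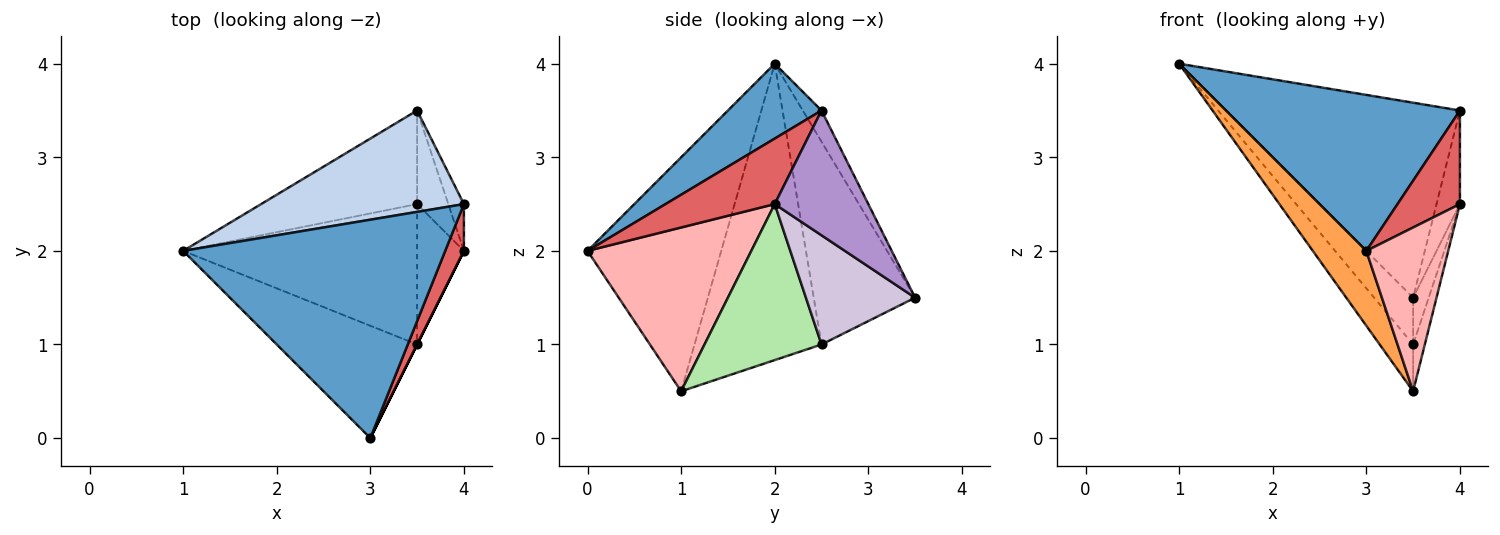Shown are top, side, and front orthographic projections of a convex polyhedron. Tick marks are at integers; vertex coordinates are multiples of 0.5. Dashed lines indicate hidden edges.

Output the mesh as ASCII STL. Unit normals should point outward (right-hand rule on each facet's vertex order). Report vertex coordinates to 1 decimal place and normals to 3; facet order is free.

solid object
 facet normal 0.226 -0.566 0.793
  outer loop
   vertex 3.0 0.0 2.0
   vertex 4.0 2.5 3.5
   vertex 1.0 2.0 4.0
  endloop
 endfacet
 facet normal -0.071 0.885 0.460
  outer loop
   vertex 3.5 3.5 1.5
   vertex 1.0 2.0 4.0
   vertex 4.0 2.5 3.5
  endloop
 endfacet
 facet normal -0.811 -0.324 -0.487
  outer loop
   vertex 3.5 1.0 0.5
   vertex 3.0 0.0 2.0
   vertex 1.0 2.0 4.0
  endloop
 endfacet
 facet normal -0.758 0.292 -0.583
  outer loop
   vertex 3.5 2.5 1.0
   vertex 1.0 2.0 4.0
   vertex 3.5 3.5 1.5
  endloop
 endfacet
 facet normal -0.769 0.202 -0.607
  outer loop
   vertex 3.5 2.5 1.0
   vertex 3.5 1.0 0.5
   vertex 1.0 2.0 4.0
  endloop
 endfacet
 facet normal 0.953 0.095 -0.286
  outer loop
   vertex 4.0 2.0 2.5
   vertex 3.5 1.0 0.5
   vertex 3.5 2.5 1.0
  endloop
 endfacet
 facet normal 0.843 -0.482 0.241
  outer loop
   vertex 4.0 2.0 2.5
   vertex 4.0 2.5 3.5
   vertex 3.0 0.0 2.0
  endloop
 endfacet
 facet normal 0.894 -0.447 0.000
  outer loop
   vertex 4.0 2.0 2.5
   vertex 3.0 0.0 2.0
   vertex 3.5 1.0 0.5
  endloop
 endfacet
 facet normal 0.963 0.241 -0.120
  outer loop
   vertex 4.0 2.0 2.5
   vertex 3.5 3.5 1.5
   vertex 4.0 2.5 3.5
  endloop
 endfacet
 facet normal 0.953 0.136 -0.272
  outer loop
   vertex 4.0 2.0 2.5
   vertex 3.5 2.5 1.0
   vertex 3.5 3.5 1.5
  endloop
 endfacet
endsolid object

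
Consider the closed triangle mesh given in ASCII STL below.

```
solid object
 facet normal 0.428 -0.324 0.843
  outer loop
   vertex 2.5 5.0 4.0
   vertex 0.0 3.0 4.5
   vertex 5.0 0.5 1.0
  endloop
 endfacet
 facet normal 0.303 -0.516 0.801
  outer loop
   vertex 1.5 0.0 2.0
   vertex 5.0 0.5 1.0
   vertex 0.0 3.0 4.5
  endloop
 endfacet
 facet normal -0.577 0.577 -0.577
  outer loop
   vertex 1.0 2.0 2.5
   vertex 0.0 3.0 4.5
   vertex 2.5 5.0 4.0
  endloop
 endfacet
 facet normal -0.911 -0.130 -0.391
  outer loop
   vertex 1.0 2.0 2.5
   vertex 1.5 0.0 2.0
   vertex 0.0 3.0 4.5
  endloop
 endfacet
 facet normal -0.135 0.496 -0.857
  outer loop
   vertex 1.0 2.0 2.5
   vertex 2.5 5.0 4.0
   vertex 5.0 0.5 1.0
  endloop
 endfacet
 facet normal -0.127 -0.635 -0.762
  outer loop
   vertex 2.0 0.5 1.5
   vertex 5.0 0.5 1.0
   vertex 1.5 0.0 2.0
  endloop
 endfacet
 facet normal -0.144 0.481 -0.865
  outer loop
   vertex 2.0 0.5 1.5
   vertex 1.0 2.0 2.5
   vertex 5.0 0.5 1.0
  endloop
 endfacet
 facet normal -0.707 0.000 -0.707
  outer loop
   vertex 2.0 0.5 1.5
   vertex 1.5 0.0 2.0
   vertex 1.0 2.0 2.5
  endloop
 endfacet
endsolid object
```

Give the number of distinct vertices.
6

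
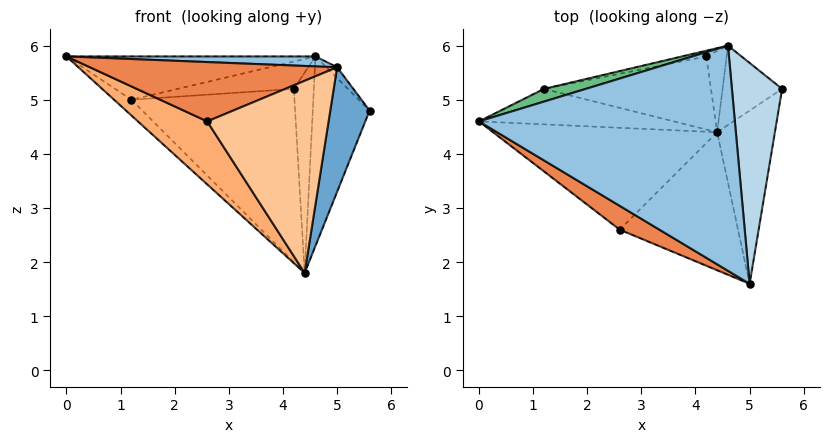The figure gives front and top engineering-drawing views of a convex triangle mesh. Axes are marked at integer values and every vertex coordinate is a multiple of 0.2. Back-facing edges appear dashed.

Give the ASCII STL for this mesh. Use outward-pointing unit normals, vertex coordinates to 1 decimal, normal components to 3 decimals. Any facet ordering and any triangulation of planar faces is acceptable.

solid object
 facet normal 0.924 -0.223 -0.310
  outer loop
   vertex 4.4 4.4 1.8
   vertex 5.6 5.2 4.8
   vertex 5.0 1.6 5.6
  endloop
 endfacet
 facet normal 0.013 -0.044 0.999
  outer loop
   vertex 4.6 6.0 5.8
   vertex 0.0 4.6 5.8
   vertex 5.0 1.6 5.6
  endloop
 endfacet
 facet normal 0.720 0.034 0.693
  outer loop
   vertex 4.6 6.0 5.8
   vertex 5.0 1.6 5.6
   vertex 5.6 5.2 4.8
  endloop
 endfacet
 facet normal 0.331 0.870 -0.365
  outer loop
   vertex 4.6 6.0 5.8
   vertex 5.6 5.2 4.8
   vertex 4.4 4.4 1.8
  endloop
 endfacet
 facet normal -0.476 -0.816 0.328
  outer loop
   vertex 2.6 2.6 4.6
   vertex 5.0 1.6 5.6
   vertex 0.0 4.6 5.8
  endloop
 endfacet
 facet normal -0.623 -0.411 -0.665
  outer loop
   vertex 2.6 2.6 4.6
   vertex 0.0 4.6 5.8
   vertex 4.4 4.4 1.8
  endloop
 endfacet
 facet normal -0.095 -0.809 -0.581
  outer loop
   vertex 2.6 2.6 4.6
   vertex 4.4 4.4 1.8
   vertex 5.0 1.6 5.6
  endloop
 endfacet
 facet normal -0.630 0.315 -0.709
  outer loop
   vertex 1.2 5.2 5.0
   vertex 4.4 4.4 1.8
   vertex 0.0 4.6 5.8
  endloop
 endfacet
 facet normal -0.280 0.921 0.270
  outer loop
   vertex 1.2 5.2 5.0
   vertex 0.0 4.6 5.8
   vertex 4.6 6.0 5.8
  endloop
 endfacet
 facet normal 0.100 0.922 -0.374
  outer loop
   vertex 4.2 5.8 5.2
   vertex 4.6 6.0 5.8
   vertex 4.4 4.4 1.8
  endloop
 endfacet
 facet normal -0.156 0.910 -0.384
  outer loop
   vertex 4.2 5.8 5.2
   vertex 4.4 4.4 1.8
   vertex 1.2 5.2 5.0
  endloop
 endfacet
 facet normal -0.179 0.963 -0.202
  outer loop
   vertex 4.2 5.8 5.2
   vertex 1.2 5.2 5.0
   vertex 4.6 6.0 5.8
  endloop
 endfacet
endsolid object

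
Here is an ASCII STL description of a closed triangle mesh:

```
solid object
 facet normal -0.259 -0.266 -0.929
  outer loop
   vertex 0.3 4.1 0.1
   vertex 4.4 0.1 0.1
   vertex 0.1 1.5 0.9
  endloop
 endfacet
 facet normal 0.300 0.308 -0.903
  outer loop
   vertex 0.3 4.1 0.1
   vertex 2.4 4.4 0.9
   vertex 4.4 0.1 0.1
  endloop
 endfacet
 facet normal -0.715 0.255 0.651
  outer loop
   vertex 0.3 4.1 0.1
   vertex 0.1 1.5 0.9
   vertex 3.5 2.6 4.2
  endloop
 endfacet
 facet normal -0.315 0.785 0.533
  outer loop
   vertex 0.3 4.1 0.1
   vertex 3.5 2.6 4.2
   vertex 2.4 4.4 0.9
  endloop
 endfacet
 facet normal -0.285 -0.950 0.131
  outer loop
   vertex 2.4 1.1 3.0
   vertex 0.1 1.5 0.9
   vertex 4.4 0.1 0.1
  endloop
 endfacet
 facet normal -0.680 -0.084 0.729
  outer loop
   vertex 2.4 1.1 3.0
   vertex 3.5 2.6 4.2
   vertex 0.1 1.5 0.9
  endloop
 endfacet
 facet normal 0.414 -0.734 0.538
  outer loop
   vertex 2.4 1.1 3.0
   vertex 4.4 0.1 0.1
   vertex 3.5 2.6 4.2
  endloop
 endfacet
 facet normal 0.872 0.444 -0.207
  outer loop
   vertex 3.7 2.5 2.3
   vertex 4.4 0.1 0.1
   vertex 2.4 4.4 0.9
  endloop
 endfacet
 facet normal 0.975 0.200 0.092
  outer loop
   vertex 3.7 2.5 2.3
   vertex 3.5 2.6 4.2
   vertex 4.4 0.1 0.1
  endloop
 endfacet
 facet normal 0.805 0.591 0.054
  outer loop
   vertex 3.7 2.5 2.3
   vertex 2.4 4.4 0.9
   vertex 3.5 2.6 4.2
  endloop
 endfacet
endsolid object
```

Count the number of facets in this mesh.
10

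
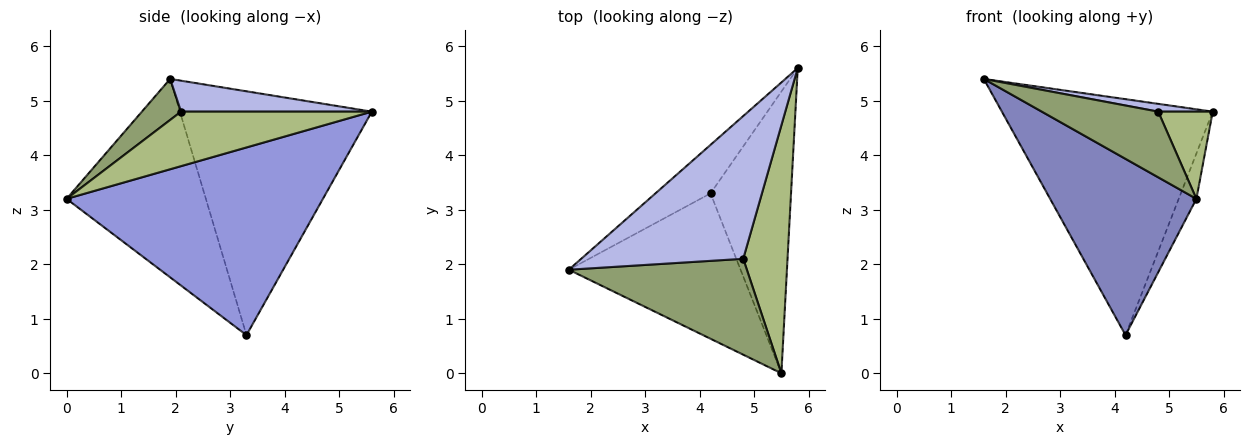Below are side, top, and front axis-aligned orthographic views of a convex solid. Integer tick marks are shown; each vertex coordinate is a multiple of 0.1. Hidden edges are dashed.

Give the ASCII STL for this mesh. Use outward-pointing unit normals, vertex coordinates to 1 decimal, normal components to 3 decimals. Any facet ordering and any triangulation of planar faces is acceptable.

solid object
 facet normal -0.666 0.731 -0.150
  outer loop
   vertex 4.2 3.3 0.7
   vertex 1.6 1.9 5.4
   vertex 5.8 5.6 4.8
  endloop
 endfacet
 facet normal -0.592 -0.622 -0.513
  outer loop
   vertex 4.2 3.3 0.7
   vertex 5.5 0.0 3.2
   vertex 1.6 1.9 5.4
  endloop
 endfacet
 facet normal 0.917 0.063 -0.393
  outer loop
   vertex 4.2 3.3 0.7
   vertex 5.8 5.6 4.8
   vertex 5.5 0.0 3.2
  endloop
 endfacet
 facet normal 0.187 -0.054 0.981
  outer loop
   vertex 4.8 2.1 4.8
   vertex 5.8 5.6 4.8
   vertex 1.6 1.9 5.4
  endloop
 endfacet
 facet normal 0.187 -0.555 0.810
  outer loop
   vertex 4.8 2.1 4.8
   vertex 1.6 1.9 5.4
   vertex 5.5 0.0 3.2
  endloop
 endfacet
 facet normal 0.758 -0.216 0.616
  outer loop
   vertex 4.8 2.1 4.8
   vertex 5.5 0.0 3.2
   vertex 5.8 5.6 4.8
  endloop
 endfacet
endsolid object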